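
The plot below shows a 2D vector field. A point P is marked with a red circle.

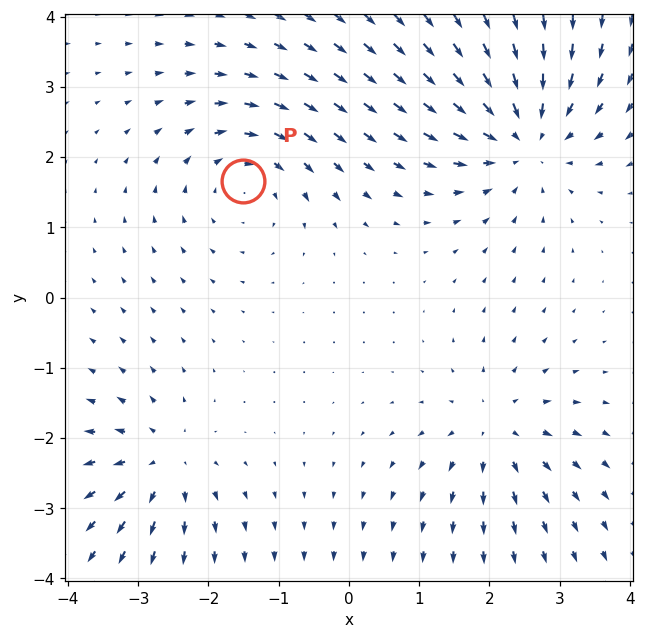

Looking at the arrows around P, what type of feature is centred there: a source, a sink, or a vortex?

vortex

At P (-1.5, 1.7) the arrows circulate clockwise. Divergence ≈0, curl about -3 — near-zero divergence with nonzero curl is a vortex.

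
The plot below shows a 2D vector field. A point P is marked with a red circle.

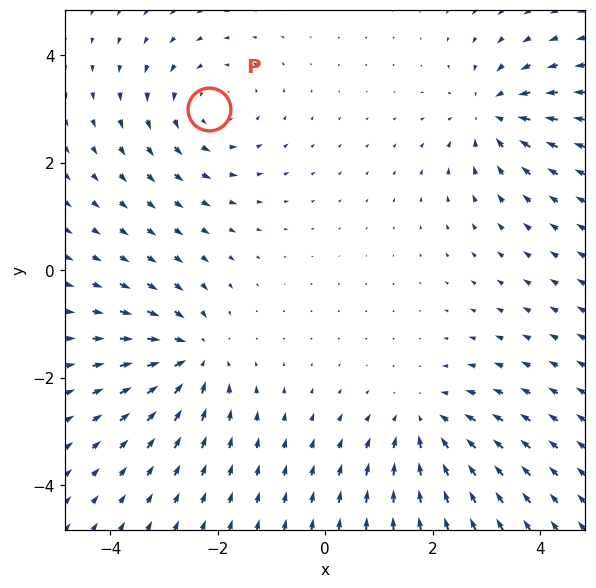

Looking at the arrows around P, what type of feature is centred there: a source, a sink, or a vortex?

At P (-2.2, 3.0) the arrows circulate counterclockwise. Divergence ≈0, curl about +3 — near-zero divergence with nonzero curl is a vortex.

vortex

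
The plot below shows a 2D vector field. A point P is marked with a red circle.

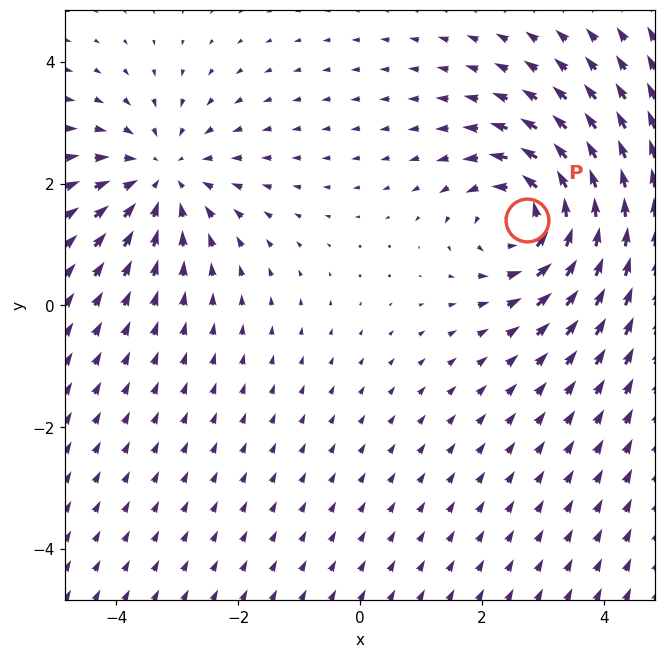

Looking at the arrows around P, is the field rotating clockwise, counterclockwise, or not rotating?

Near P at (2.7, 1.4) the arrows circulate counterclockwise. The curl (z-component) there is about +5; positive curl means counterclockwise rotation.

counterclockwise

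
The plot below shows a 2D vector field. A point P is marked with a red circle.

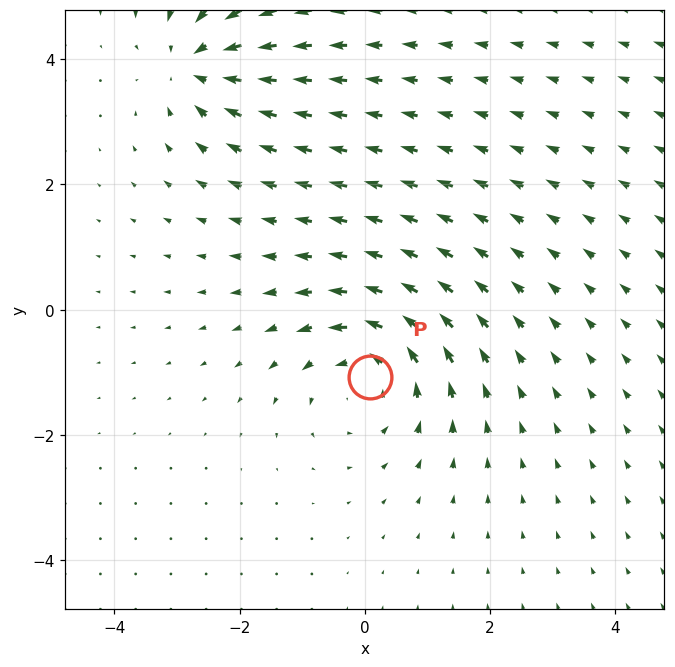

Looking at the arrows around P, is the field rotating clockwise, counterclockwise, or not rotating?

Near P at (0.1, -1.1) the arrows circulate counterclockwise. The curl (z-component) there is about +4; positive curl means counterclockwise rotation.

counterclockwise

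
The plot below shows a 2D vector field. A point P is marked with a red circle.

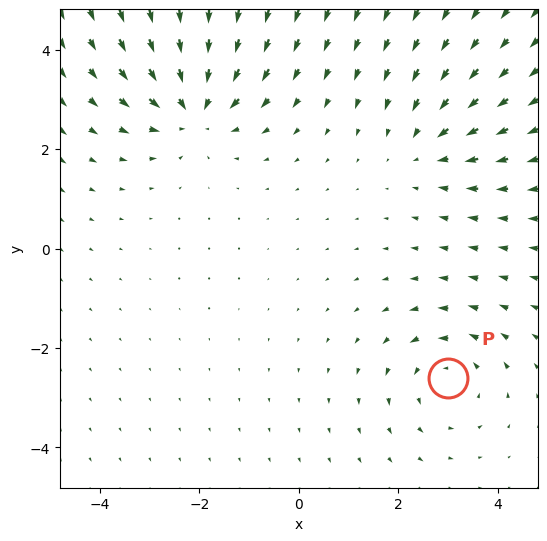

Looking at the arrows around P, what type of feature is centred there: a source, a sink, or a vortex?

vortex

At P (3.0, -2.6) the arrows circulate counterclockwise. Divergence ≈0, curl about +3 — near-zero divergence with nonzero curl is a vortex.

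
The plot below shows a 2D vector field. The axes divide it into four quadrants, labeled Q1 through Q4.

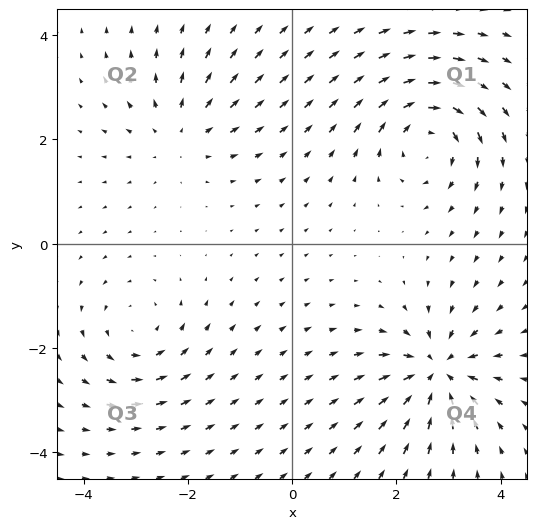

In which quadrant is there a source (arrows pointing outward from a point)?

The source sits at approximately (-2.2, 2.1), which lies in quadrant Q2. The divergence there is about +3, positive as expected for a source.

Q2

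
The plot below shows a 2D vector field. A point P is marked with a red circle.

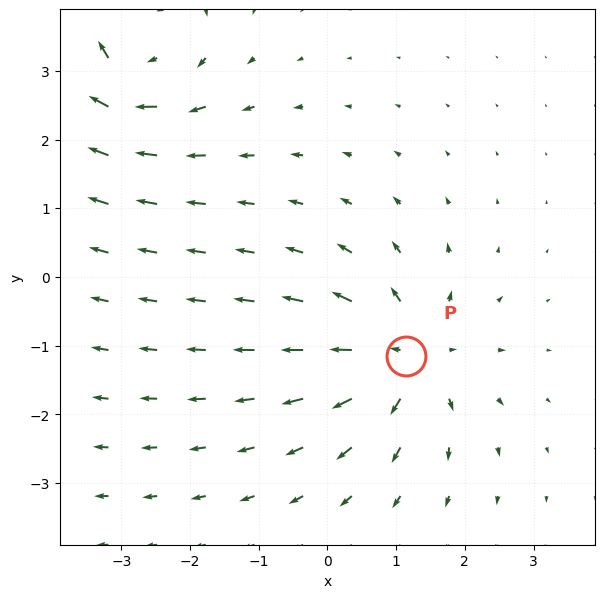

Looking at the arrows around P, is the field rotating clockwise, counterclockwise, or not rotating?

not rotating

Near P at (1.1, -1.2) the arrows show no circulation. The curl there is ≈0.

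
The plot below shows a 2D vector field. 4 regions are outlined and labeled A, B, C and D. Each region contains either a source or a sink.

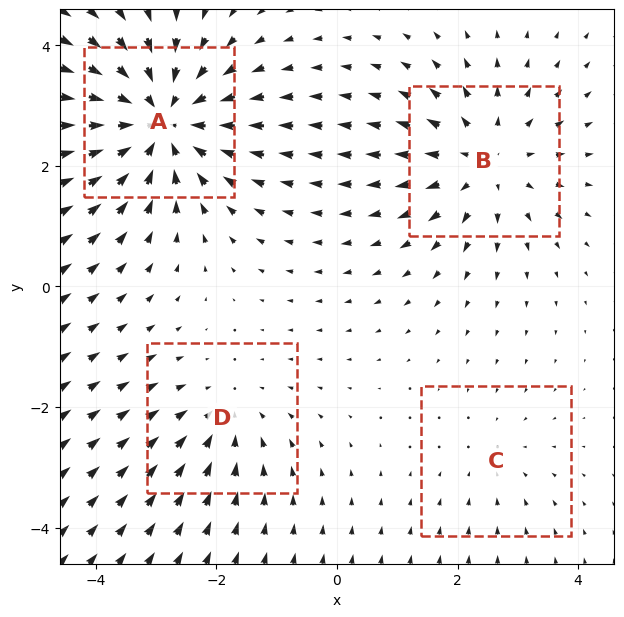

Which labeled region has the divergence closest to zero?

C

Divergence at each region's feature centre — A: about -6, B: about +4, C: about -2, D: about -3. Region C is closest to zero.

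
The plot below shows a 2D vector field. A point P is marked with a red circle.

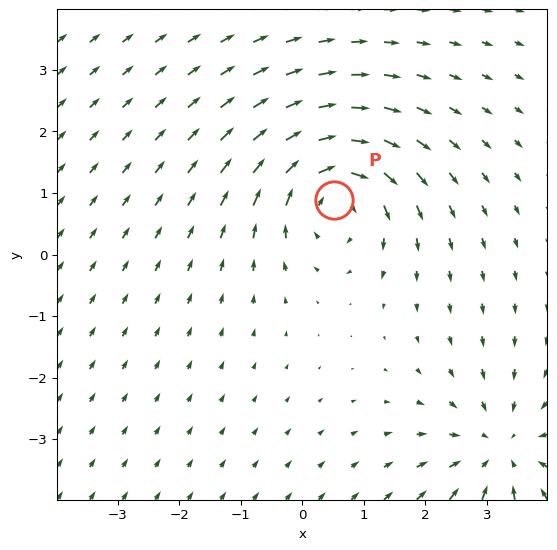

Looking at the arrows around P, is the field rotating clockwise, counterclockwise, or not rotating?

clockwise

Near P at (0.5, 0.9) the arrows circulate clockwise. The curl (z-component) there is about -5; negative curl means clockwise rotation.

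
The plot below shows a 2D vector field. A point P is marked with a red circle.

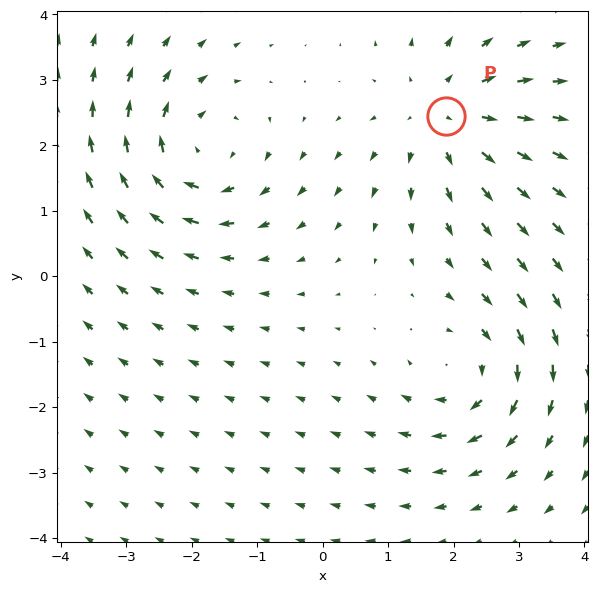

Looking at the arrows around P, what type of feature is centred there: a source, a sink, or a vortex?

source

At P (1.9, 2.5) the arrows spread outward. Divergence about +4, curl ≈0 — positive divergence with near-zero curl is a source.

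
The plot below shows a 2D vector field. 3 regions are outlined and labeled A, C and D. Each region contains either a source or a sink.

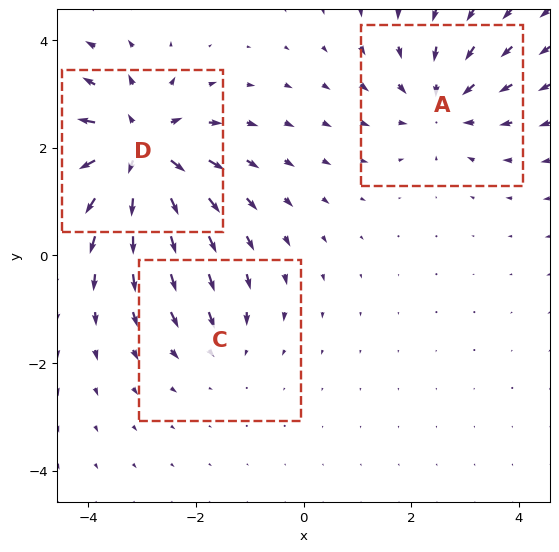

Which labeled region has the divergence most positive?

Divergence at each region's feature centre — A: about -3, C: about -2, D: about +5. Region D is most positive.

D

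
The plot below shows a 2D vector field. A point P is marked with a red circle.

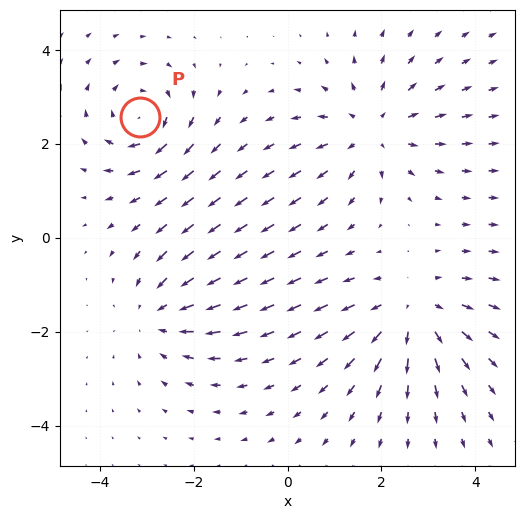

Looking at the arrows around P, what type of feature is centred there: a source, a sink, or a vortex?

At P (-3.1, 2.6) the arrows circulate clockwise. Divergence ≈0, curl about -5 — near-zero divergence with nonzero curl is a vortex.

vortex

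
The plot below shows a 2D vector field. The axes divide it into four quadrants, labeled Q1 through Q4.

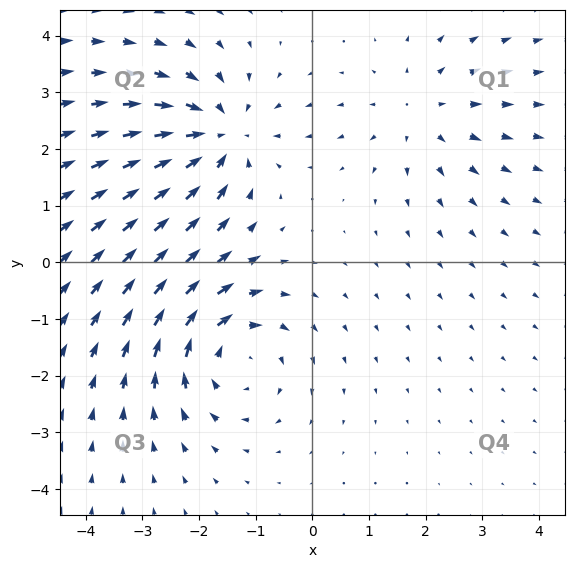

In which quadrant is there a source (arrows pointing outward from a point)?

Q1

The source sits at approximately (1.9, 2.6), which lies in quadrant Q1. The divergence there is about +2, positive as expected for a source.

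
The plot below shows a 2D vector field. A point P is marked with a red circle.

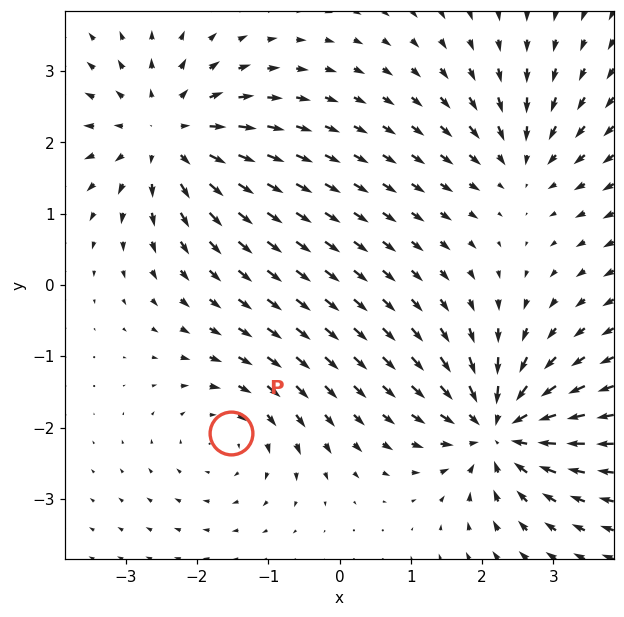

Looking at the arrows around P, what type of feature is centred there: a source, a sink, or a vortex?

vortex

At P (-1.5, -2.1) the arrows circulate clockwise. Divergence ≈0, curl about -3 — near-zero divergence with nonzero curl is a vortex.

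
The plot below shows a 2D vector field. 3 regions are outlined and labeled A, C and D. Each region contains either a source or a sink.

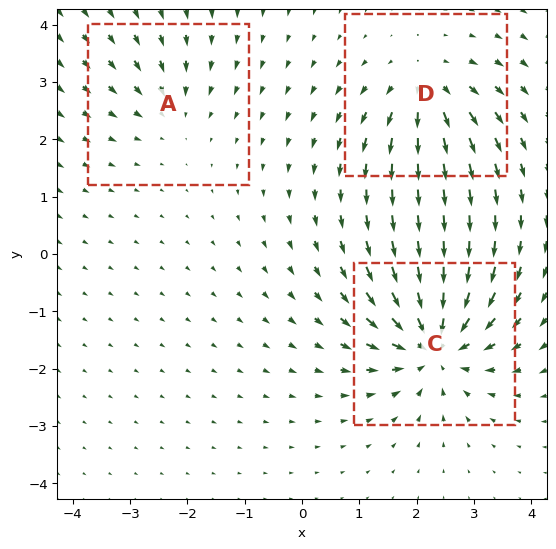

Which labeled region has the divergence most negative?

Divergence at each region's feature centre — A: about -2, C: about -6, D: about +4. Region C is most negative.

C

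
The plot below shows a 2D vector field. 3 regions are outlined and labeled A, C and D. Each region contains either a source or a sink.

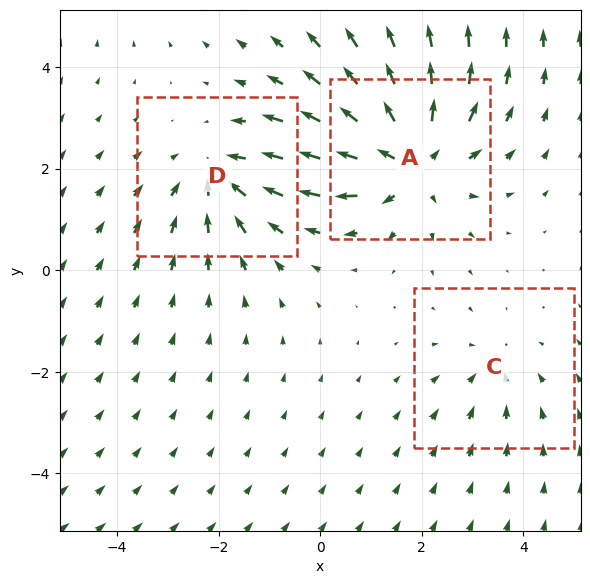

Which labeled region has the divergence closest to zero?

C

Divergence at each region's feature centre — A: about +4, C: about -2, D: about -3. Region C is closest to zero.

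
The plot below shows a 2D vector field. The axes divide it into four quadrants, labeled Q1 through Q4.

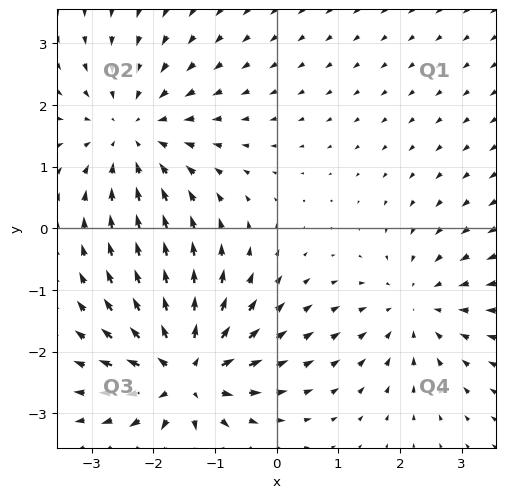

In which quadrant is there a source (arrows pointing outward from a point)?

The source sits at approximately (-1.5, -2.3), which lies in quadrant Q3. The divergence there is about +6, positive as expected for a source.

Q3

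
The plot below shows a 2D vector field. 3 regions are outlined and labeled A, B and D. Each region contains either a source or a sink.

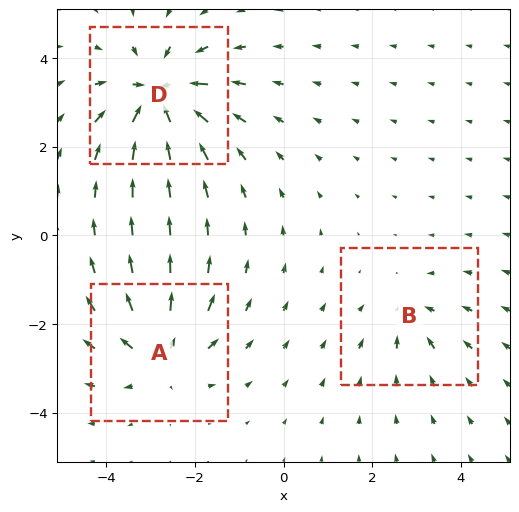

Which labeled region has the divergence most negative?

Divergence at each region's feature centre — A: about +4, B: about -2, D: about -5. Region D is most negative.

D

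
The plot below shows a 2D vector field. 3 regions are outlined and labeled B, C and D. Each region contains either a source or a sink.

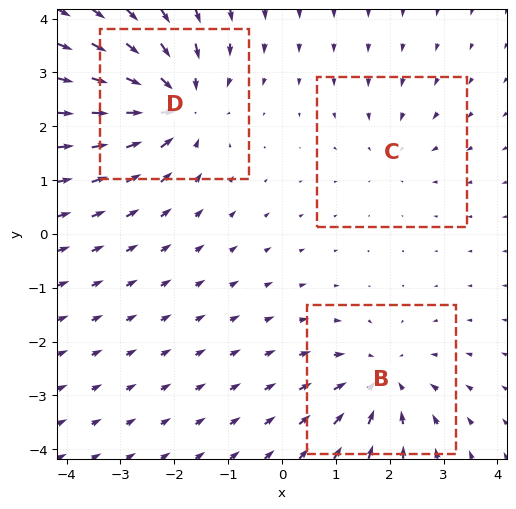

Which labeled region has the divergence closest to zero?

C

Divergence at each region's feature centre — B: about -3, C: about -2, D: about -5. Region C is closest to zero.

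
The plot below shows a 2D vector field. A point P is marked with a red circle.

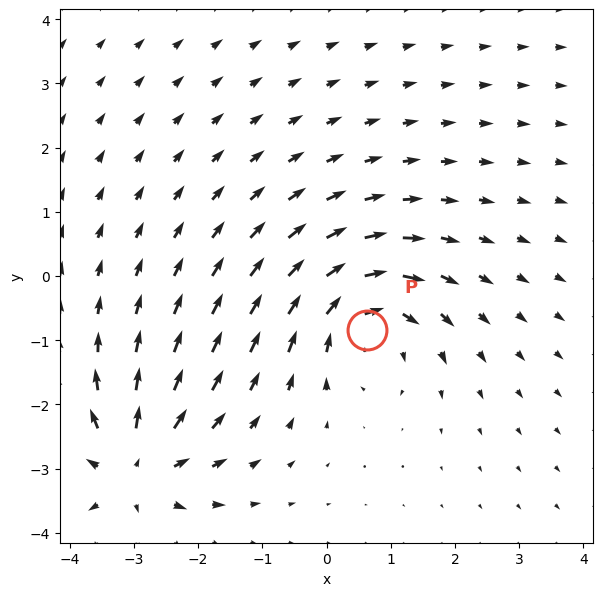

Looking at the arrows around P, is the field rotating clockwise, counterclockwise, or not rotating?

clockwise

Near P at (0.6, -0.8) the arrows circulate clockwise. The curl (z-component) there is about -4; negative curl means clockwise rotation.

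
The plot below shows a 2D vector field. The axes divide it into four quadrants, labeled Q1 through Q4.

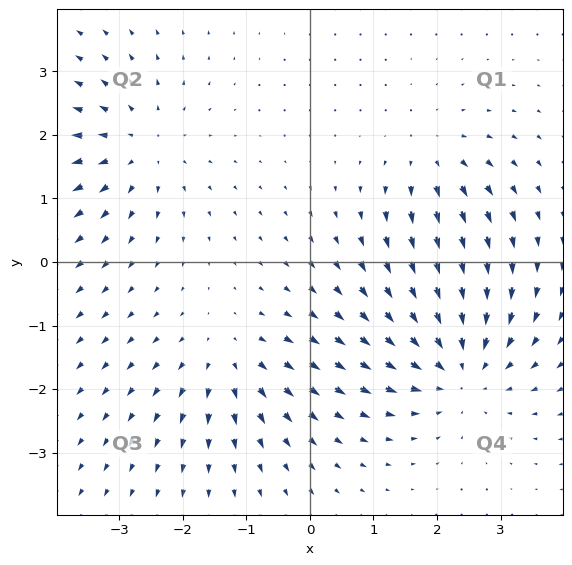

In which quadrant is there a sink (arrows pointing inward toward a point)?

Q4

The sink sits at approximately (2.3, -1.7), which lies in quadrant Q4. The divergence there is about -5, negative as expected for a sink.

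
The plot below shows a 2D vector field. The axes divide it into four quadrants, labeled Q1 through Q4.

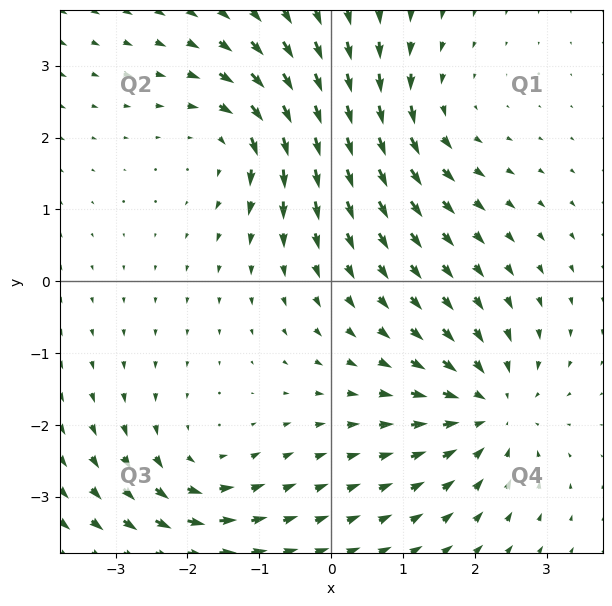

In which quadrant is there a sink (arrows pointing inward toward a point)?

The sink sits at approximately (2.2, -1.8), which lies in quadrant Q4. The divergence there is about -5, negative as expected for a sink.

Q4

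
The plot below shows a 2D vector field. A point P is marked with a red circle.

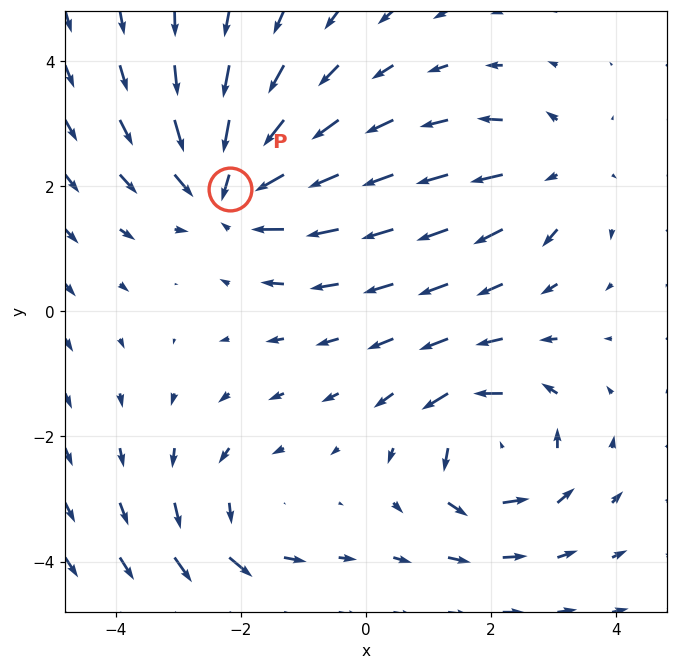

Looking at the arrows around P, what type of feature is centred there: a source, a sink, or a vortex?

At P (-2.2, 2.0) the arrows converge inward. Divergence about -4, curl ≈0 — negative divergence with near-zero curl is a sink.

sink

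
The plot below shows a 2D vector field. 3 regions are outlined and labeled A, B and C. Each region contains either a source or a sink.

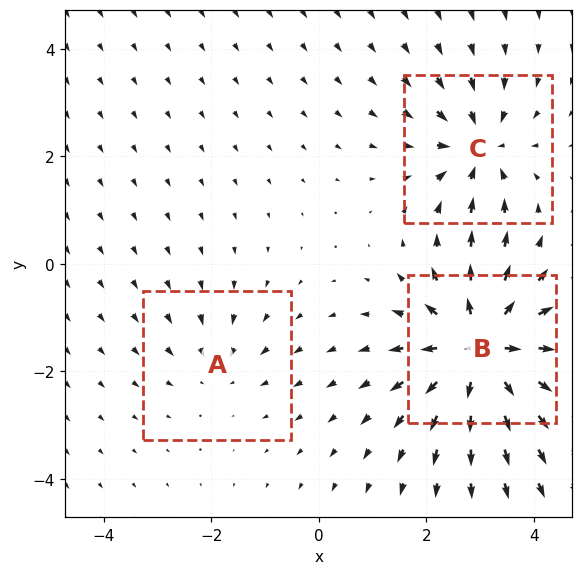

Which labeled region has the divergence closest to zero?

A

Divergence at each region's feature centre — A: about -2, B: about +6, C: about -4. Region A is closest to zero.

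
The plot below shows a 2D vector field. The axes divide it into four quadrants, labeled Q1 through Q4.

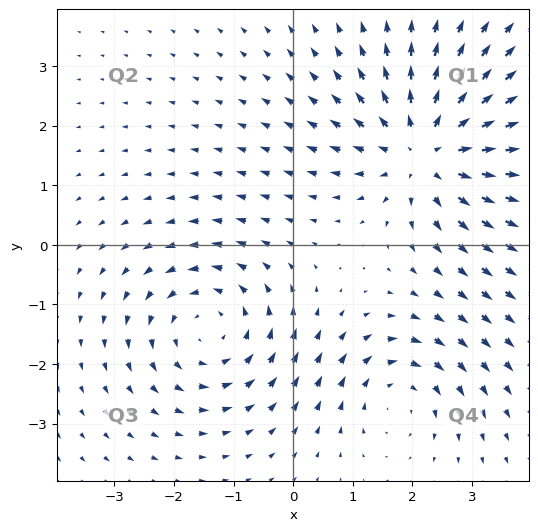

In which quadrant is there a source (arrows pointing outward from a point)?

Q1

The source sits at approximately (2.2, 1.6), which lies in quadrant Q1. The divergence there is about +4, positive as expected for a source.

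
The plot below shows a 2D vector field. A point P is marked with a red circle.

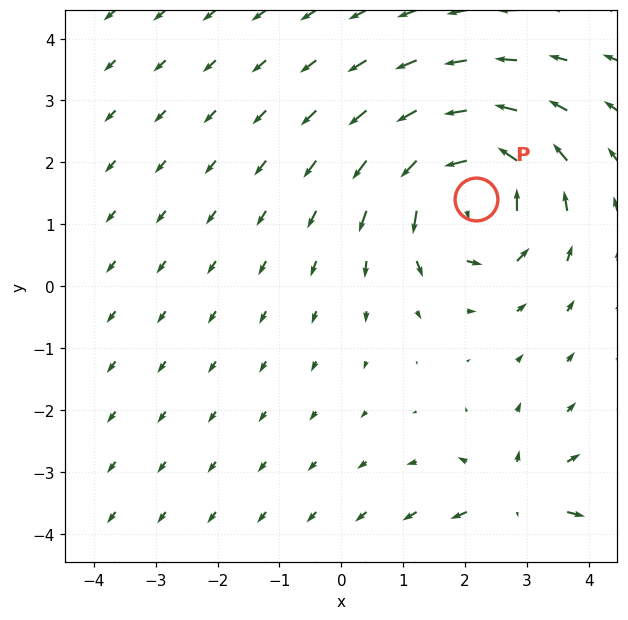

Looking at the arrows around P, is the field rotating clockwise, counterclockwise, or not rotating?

counterclockwise

Near P at (2.2, 1.4) the arrows circulate counterclockwise. The curl (z-component) there is about +6; positive curl means counterclockwise rotation.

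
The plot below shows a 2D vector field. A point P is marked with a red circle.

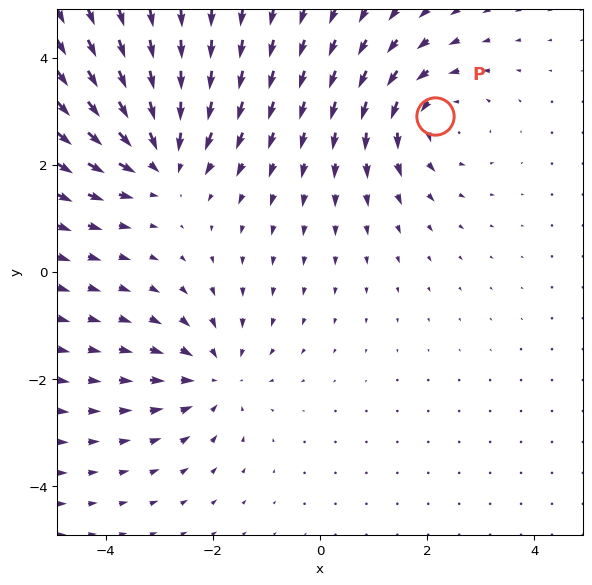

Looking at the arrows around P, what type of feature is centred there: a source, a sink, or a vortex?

At P (2.2, 2.9) the arrows circulate counterclockwise. Divergence ≈0, curl about +4 — near-zero divergence with nonzero curl is a vortex.

vortex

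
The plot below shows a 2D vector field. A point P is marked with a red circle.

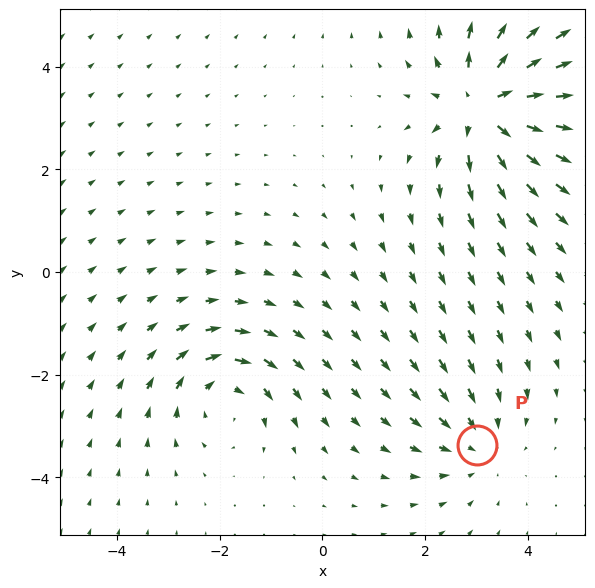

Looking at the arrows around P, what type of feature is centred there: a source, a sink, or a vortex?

sink

At P (3.0, -3.4) the arrows converge inward. Divergence about -2, curl ≈0 — negative divergence with near-zero curl is a sink.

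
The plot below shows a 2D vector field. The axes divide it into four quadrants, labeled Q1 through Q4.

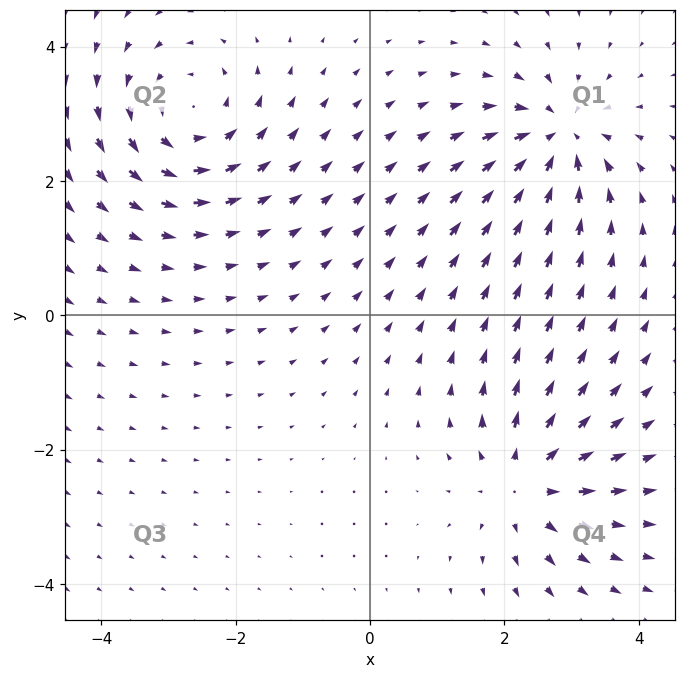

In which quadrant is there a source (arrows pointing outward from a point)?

Q4

The source sits at approximately (2.3, -2.5), which lies in quadrant Q4. The divergence there is about +5, positive as expected for a source.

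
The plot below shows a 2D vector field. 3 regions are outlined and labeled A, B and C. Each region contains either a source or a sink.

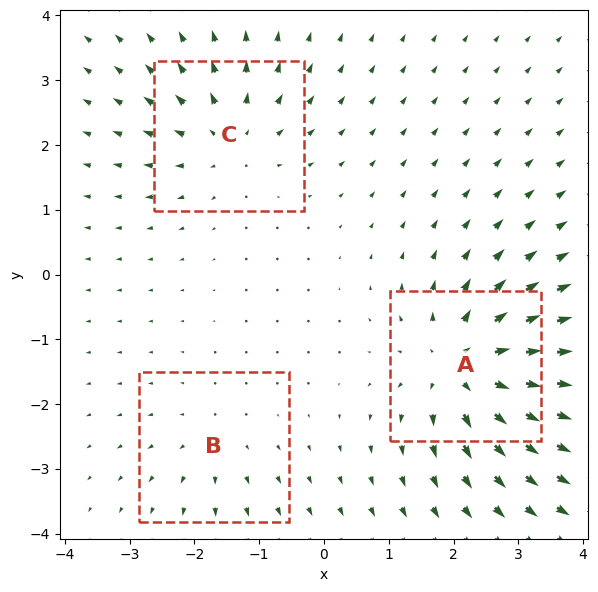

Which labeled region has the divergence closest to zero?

B

Divergence at each region's feature centre — A: about +6, B: about +2, C: about +4. Region B is closest to zero.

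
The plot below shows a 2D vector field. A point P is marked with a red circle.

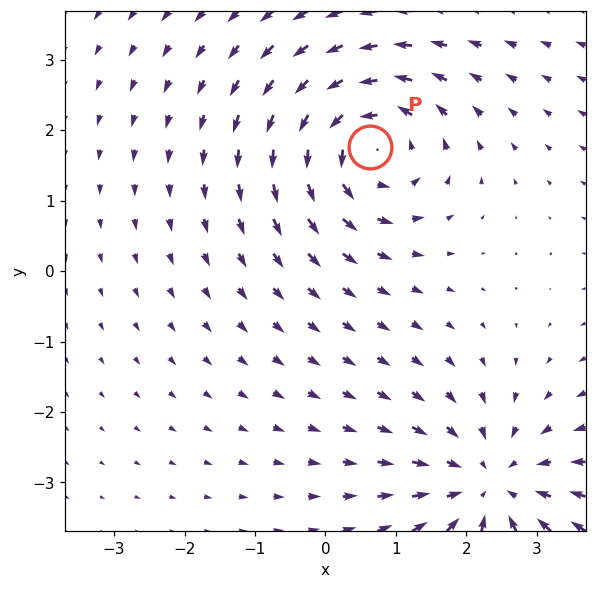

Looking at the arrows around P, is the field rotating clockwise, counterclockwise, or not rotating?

counterclockwise

Near P at (0.6, 1.8) the arrows circulate counterclockwise. The curl (z-component) there is about +5; positive curl means counterclockwise rotation.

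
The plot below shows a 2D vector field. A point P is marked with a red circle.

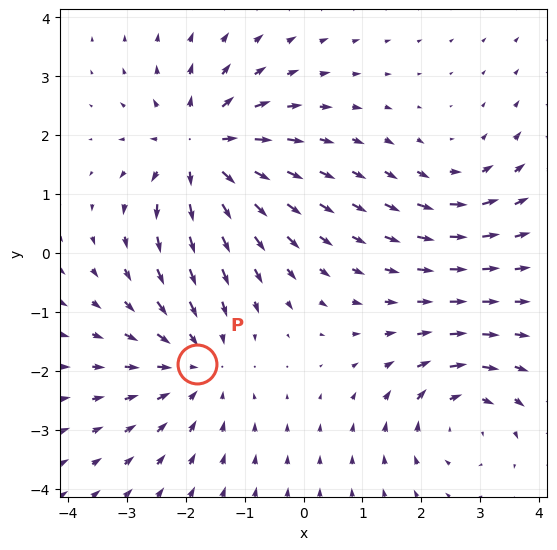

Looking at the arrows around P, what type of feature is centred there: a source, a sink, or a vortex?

At P (-1.8, -1.9) the arrows converge inward. Divergence about -3, curl ≈0 — negative divergence with near-zero curl is a sink.

sink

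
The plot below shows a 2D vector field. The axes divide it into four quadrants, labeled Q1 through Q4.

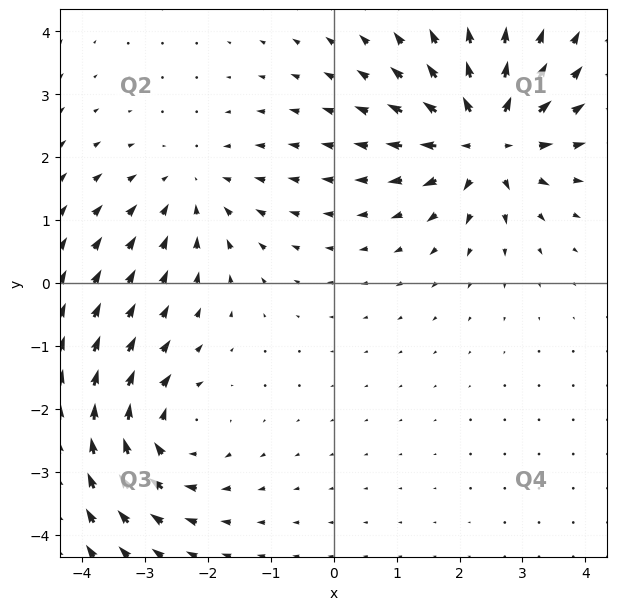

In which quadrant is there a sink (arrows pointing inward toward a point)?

Q2

The sink sits at approximately (-2.3, 1.5), which lies in quadrant Q2. The divergence there is about -3, negative as expected for a sink.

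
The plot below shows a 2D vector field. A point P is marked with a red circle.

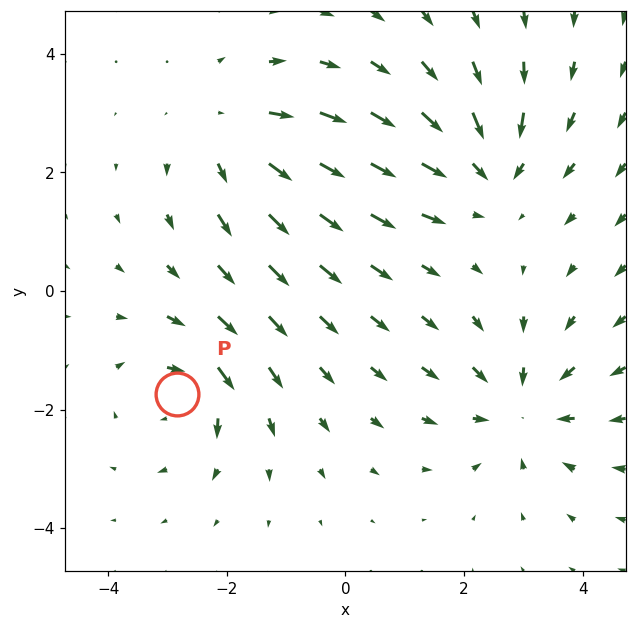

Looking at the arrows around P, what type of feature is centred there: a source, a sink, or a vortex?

At P (-2.8, -1.7) the arrows circulate clockwise. Divergence ≈0, curl about -5 — near-zero divergence with nonzero curl is a vortex.

vortex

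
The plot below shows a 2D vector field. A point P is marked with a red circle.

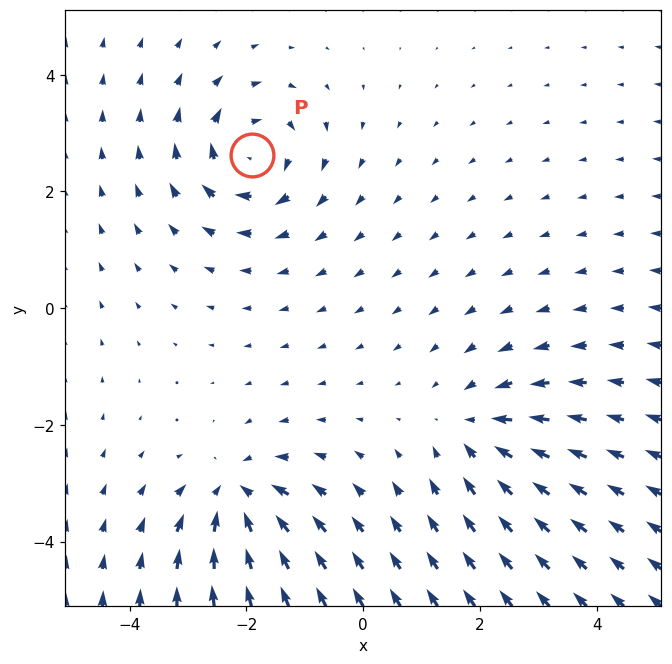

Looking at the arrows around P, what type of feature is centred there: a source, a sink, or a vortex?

vortex

At P (-1.9, 2.6) the arrows circulate clockwise. Divergence ≈0, curl about -4 — near-zero divergence with nonzero curl is a vortex.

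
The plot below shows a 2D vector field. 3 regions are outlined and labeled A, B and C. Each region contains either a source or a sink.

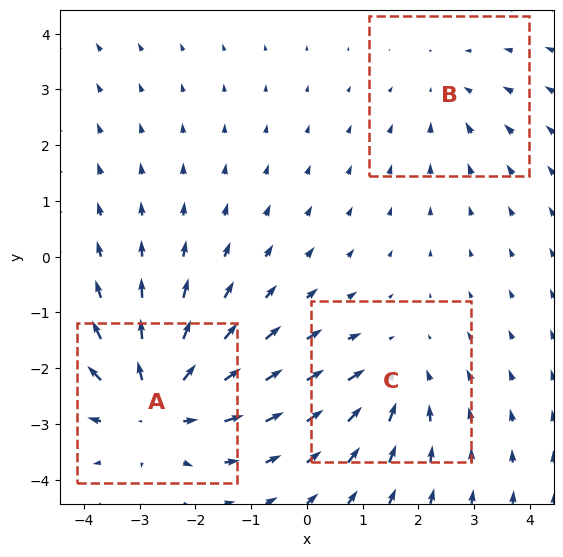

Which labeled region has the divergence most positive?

A

Divergence at each region's feature centre — A: about +4, B: about -2, C: about -3. Region A is most positive.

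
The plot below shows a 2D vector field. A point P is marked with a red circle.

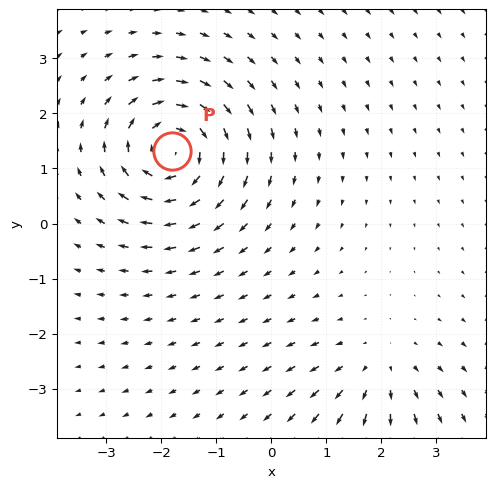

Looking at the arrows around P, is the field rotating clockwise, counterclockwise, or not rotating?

Near P at (-1.8, 1.3) the arrows circulate clockwise. The curl (z-component) there is about -6; negative curl means clockwise rotation.

clockwise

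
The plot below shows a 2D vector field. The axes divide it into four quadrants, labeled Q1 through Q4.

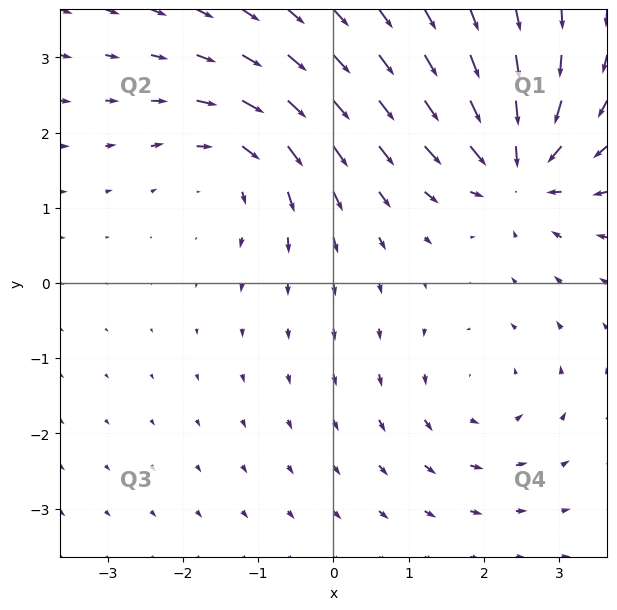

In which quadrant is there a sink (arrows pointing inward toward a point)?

The sink sits at approximately (2.4, 1.5), which lies in quadrant Q1. The divergence there is about -6, negative as expected for a sink.

Q1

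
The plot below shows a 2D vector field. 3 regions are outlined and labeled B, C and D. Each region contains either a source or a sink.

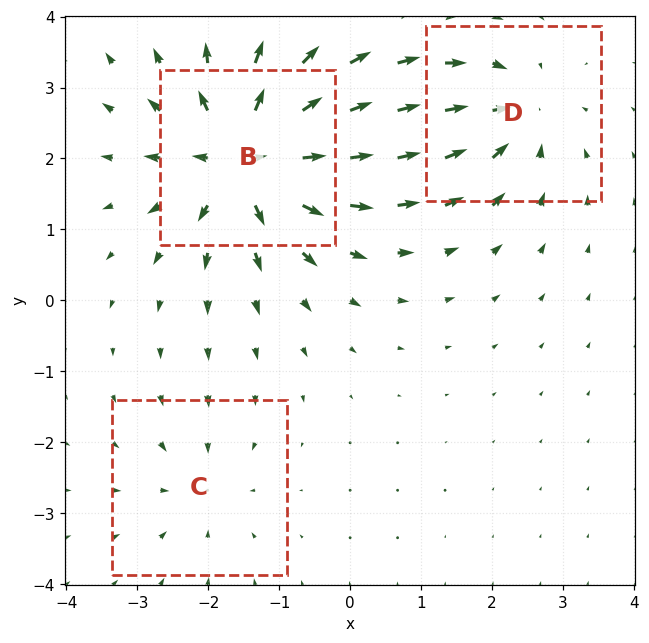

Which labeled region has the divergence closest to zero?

C

Divergence at each region's feature centre — B: about +6, C: about -2, D: about -4. Region C is closest to zero.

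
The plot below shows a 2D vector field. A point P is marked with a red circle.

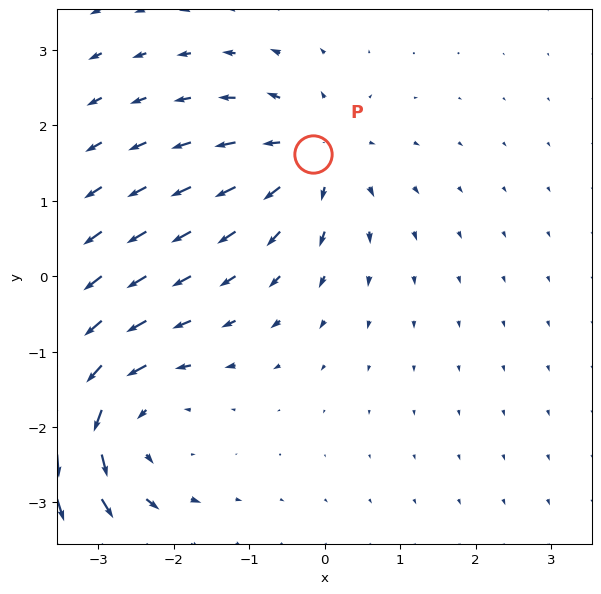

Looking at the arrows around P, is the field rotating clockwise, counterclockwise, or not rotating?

Near P at (-0.2, 1.6) the arrows show no circulation. The curl there is ≈0.

not rotating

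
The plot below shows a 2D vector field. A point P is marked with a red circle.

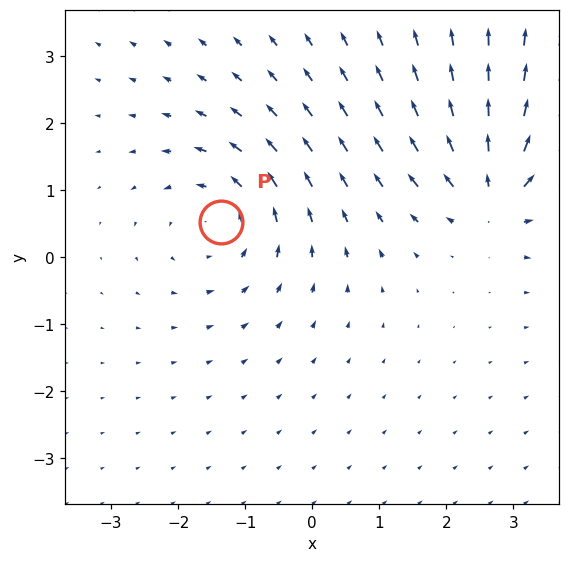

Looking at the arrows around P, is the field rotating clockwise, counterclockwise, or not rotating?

Near P at (-1.4, 0.5) the arrows circulate counterclockwise. The curl (z-component) there is about +3; positive curl means counterclockwise rotation.

counterclockwise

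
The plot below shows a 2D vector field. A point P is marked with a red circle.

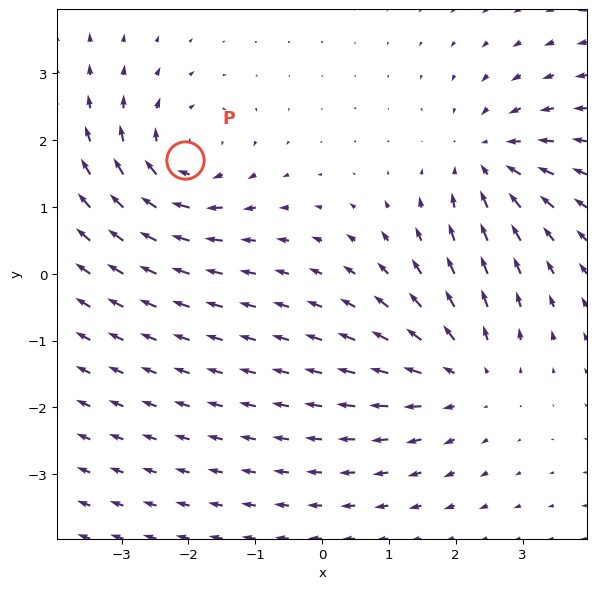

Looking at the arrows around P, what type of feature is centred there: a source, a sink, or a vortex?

vortex

At P (-2.1, 1.7) the arrows circulate clockwise. Divergence ≈0, curl about -4 — near-zero divergence with nonzero curl is a vortex.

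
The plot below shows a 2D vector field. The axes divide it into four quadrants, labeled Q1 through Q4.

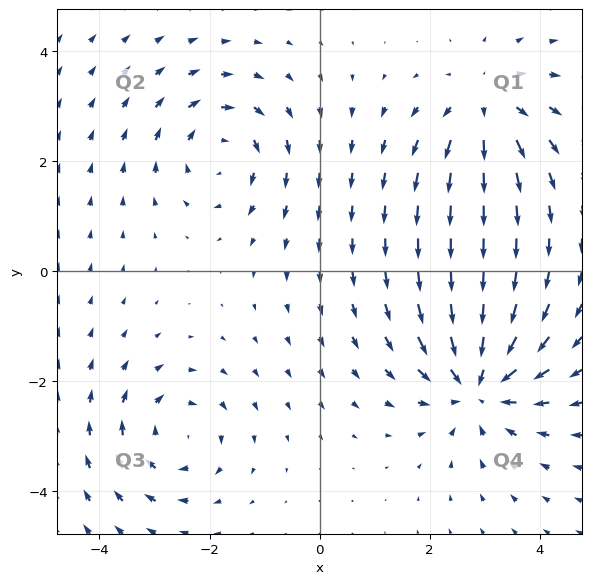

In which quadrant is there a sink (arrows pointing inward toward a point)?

The sink sits at approximately (2.9, -2.1), which lies in quadrant Q4. The divergence there is about -5, negative as expected for a sink.

Q4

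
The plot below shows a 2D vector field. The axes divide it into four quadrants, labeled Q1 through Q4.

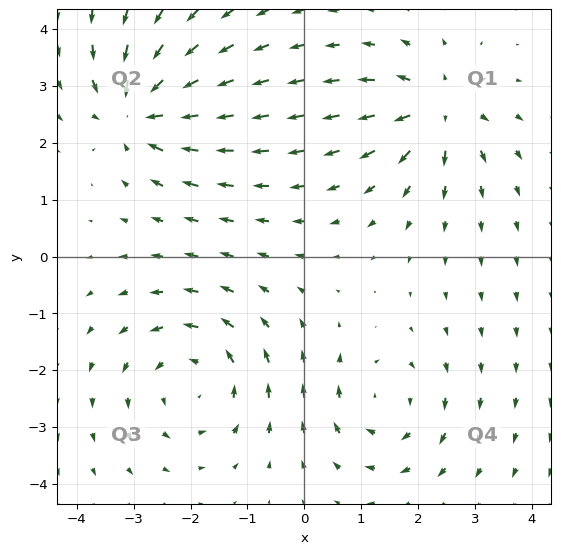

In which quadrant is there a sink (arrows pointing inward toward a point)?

Q2

The sink sits at approximately (-2.9, 2.6), which lies in quadrant Q2. The divergence there is about -6, negative as expected for a sink.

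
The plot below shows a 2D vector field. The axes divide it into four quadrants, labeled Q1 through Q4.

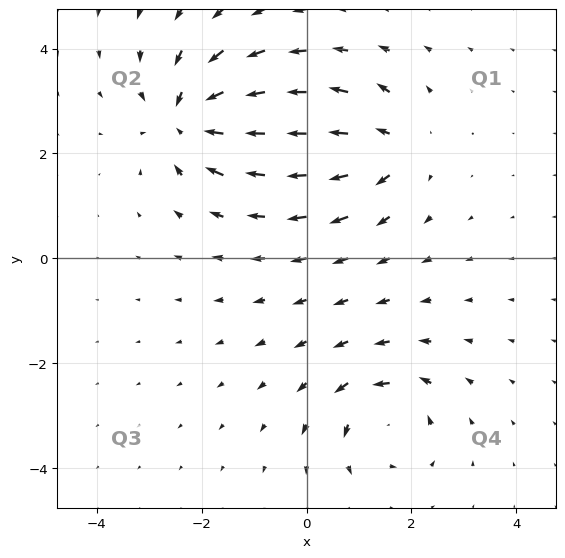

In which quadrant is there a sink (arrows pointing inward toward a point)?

Q2

The sink sits at approximately (-2.2, 2.7), which lies in quadrant Q2. The divergence there is about -5, negative as expected for a sink.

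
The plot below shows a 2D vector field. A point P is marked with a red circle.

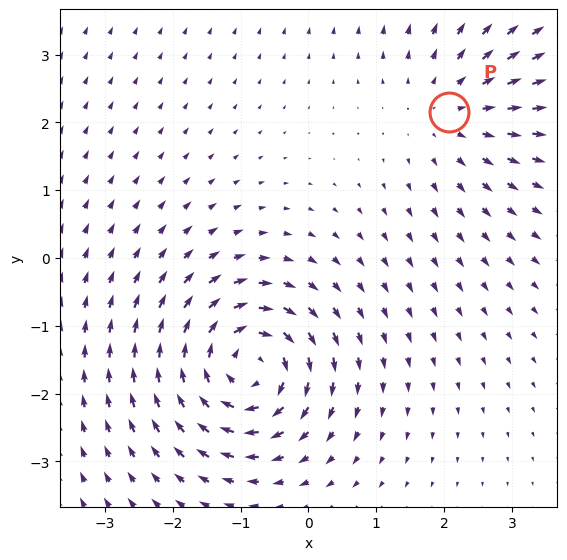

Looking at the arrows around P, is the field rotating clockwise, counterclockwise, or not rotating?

not rotating

Near P at (2.1, 2.2) the arrows show no circulation. The curl there is ≈0.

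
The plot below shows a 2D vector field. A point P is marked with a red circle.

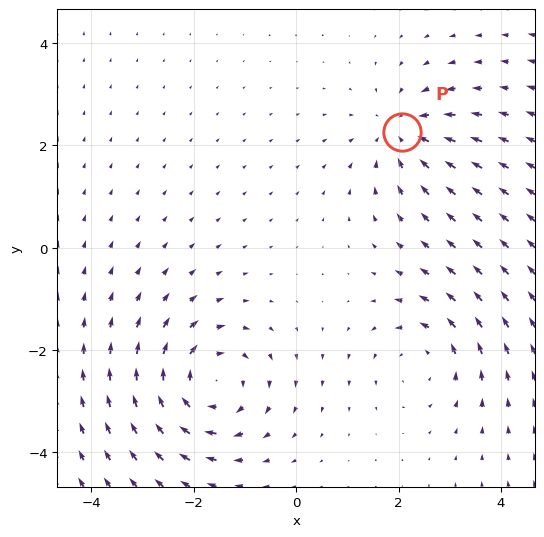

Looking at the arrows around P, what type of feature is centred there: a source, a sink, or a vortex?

sink

At P (2.1, 2.3) the arrows converge inward. Divergence about -3, curl ≈0 — negative divergence with near-zero curl is a sink.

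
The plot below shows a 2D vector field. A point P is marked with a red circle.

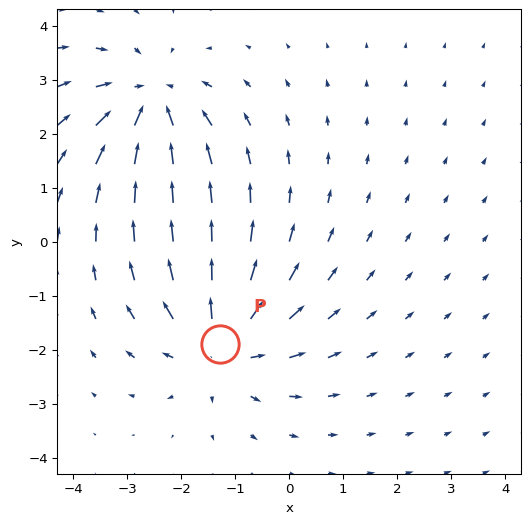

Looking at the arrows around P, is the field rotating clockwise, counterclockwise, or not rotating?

not rotating

Near P at (-1.3, -1.9) the arrows show no circulation. The curl there is ≈0.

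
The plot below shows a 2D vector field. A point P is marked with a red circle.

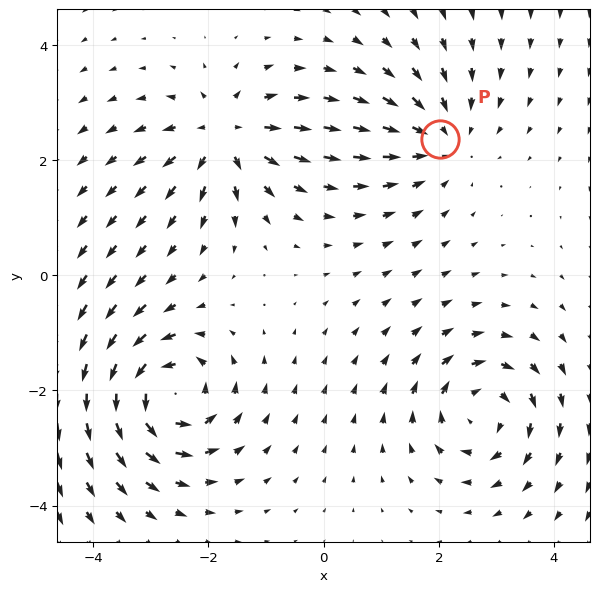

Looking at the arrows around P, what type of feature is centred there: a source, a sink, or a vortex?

sink

At P (2.0, 2.4) the arrows converge inward. Divergence about -3, curl ≈0 — negative divergence with near-zero curl is a sink.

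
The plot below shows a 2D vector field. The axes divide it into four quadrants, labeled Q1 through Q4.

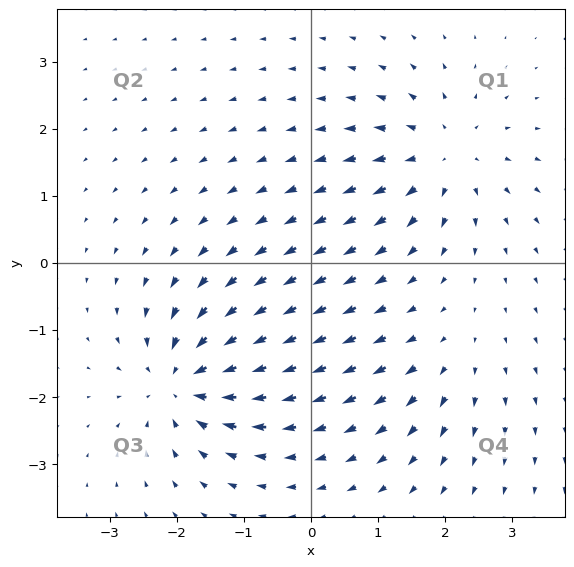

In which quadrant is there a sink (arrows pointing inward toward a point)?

The sink sits at approximately (-1.9, -1.8), which lies in quadrant Q3. The divergence there is about -6, negative as expected for a sink.

Q3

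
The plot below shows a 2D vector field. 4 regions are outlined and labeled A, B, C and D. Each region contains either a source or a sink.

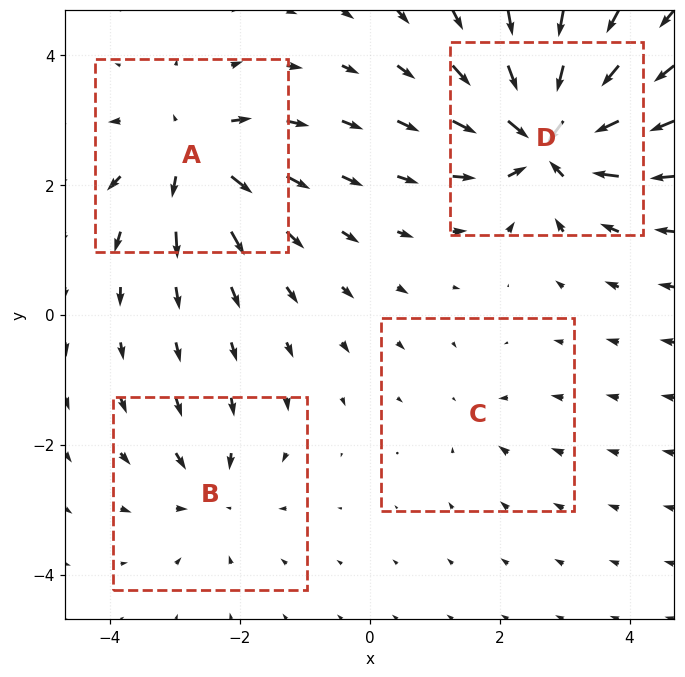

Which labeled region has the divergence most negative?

Divergence at each region's feature centre — A: about +6, B: about -4, C: about -3, D: about -9. Region D is most negative.

D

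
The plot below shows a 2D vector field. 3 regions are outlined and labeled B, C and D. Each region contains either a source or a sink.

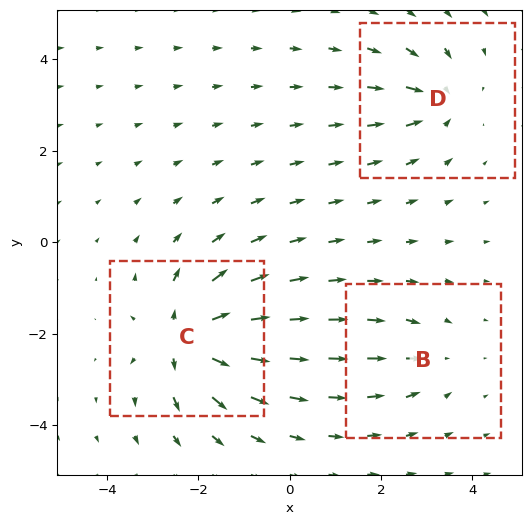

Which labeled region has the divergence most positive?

C

Divergence at each region's feature centre — B: about -3, C: about +6, D: about -4. Region C is most positive.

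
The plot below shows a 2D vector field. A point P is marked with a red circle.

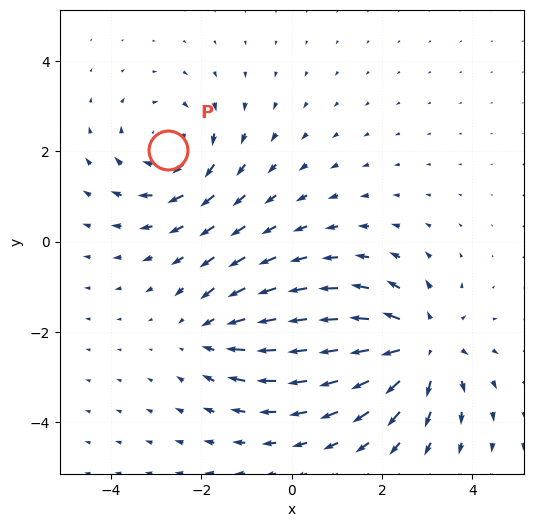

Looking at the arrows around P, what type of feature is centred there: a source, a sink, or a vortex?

At P (-2.7, 2.0) the arrows circulate clockwise. Divergence ≈0, curl about -4 — near-zero divergence with nonzero curl is a vortex.

vortex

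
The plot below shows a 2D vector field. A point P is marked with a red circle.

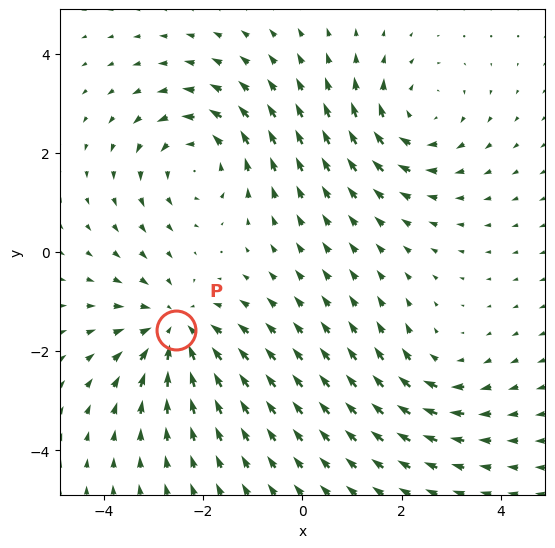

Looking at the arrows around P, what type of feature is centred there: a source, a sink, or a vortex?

At P (-2.6, -1.6) the arrows converge inward. Divergence about -4, curl ≈0 — negative divergence with near-zero curl is a sink.

sink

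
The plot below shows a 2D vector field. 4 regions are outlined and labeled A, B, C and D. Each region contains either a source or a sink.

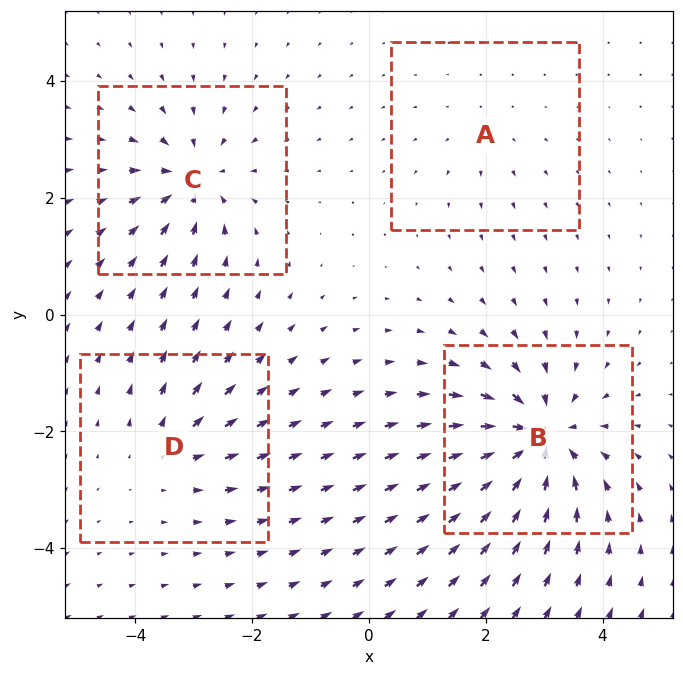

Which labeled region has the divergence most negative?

B

Divergence at each region's feature centre — A: about +2, B: about -8, C: about -6, D: about +3. Region B is most negative.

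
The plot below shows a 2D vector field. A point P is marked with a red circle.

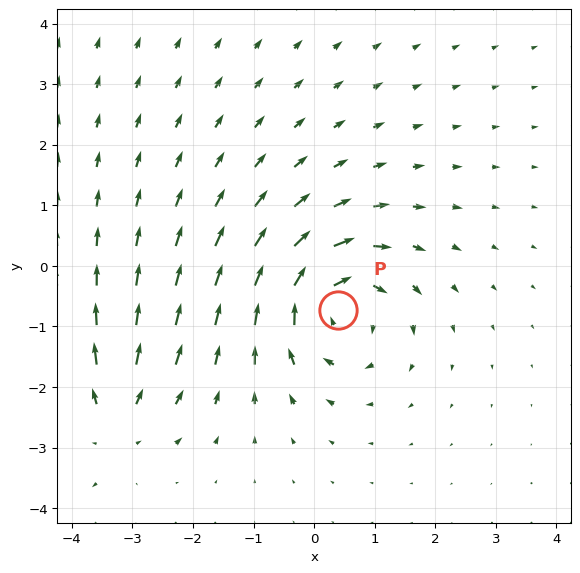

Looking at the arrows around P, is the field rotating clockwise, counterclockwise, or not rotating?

Near P at (0.4, -0.7) the arrows circulate clockwise. The curl (z-component) there is about -6; negative curl means clockwise rotation.

clockwise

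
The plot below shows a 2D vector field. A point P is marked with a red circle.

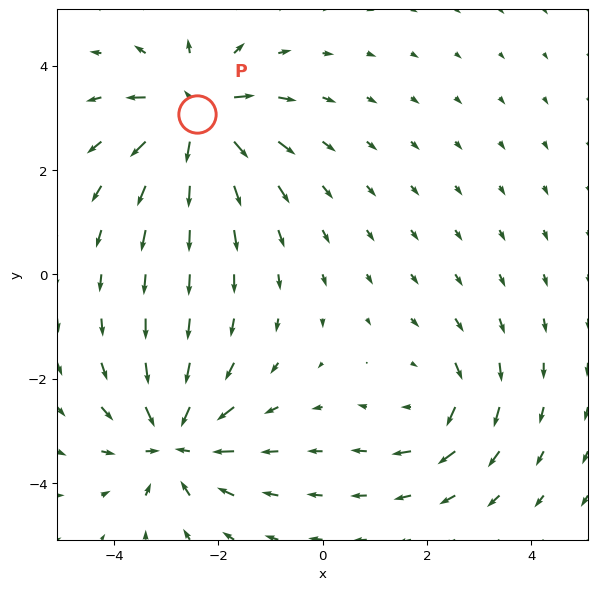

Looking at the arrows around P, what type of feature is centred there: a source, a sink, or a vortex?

At P (-2.4, 3.1) the arrows spread outward. Divergence about +6, curl ≈0 — positive divergence with near-zero curl is a source.

source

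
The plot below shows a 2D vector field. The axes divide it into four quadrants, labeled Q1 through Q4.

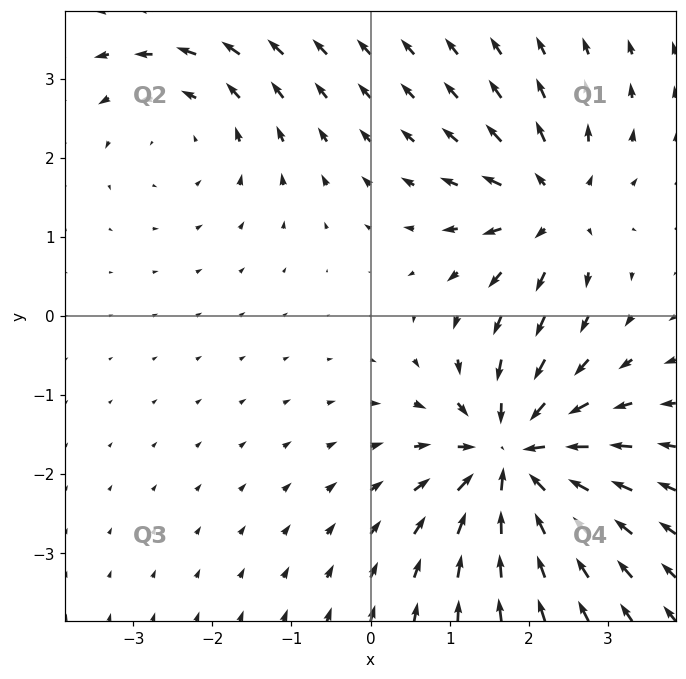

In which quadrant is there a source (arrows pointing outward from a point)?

The source sits at approximately (2.3, 1.4), which lies in quadrant Q1. The divergence there is about +4, positive as expected for a source.

Q1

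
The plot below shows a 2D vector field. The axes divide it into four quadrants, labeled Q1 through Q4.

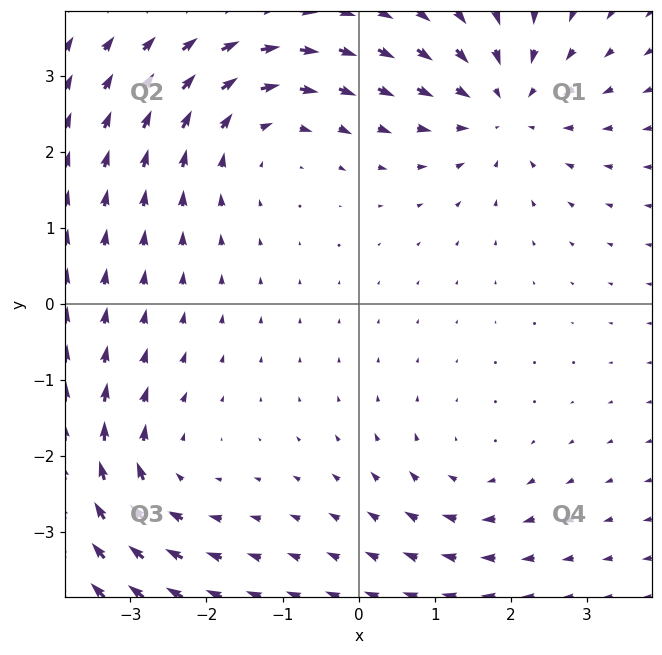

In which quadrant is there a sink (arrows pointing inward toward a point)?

The sink sits at approximately (1.9, 2.6), which lies in quadrant Q1. The divergence there is about -5, negative as expected for a sink.

Q1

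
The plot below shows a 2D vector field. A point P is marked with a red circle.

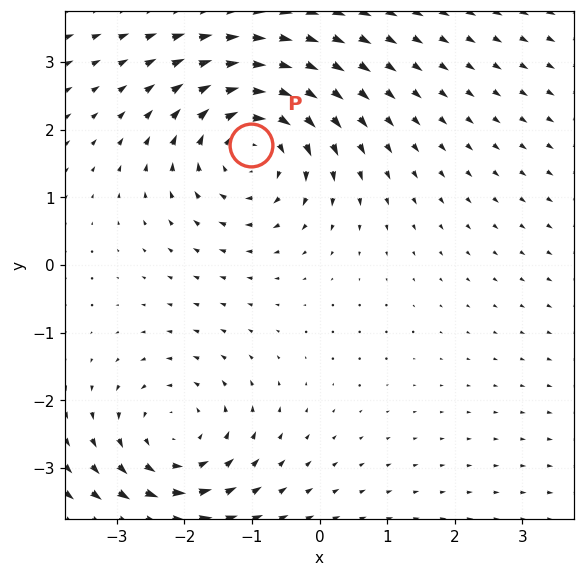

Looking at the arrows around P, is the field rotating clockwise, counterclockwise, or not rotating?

clockwise

Near P at (-1.0, 1.8) the arrows circulate clockwise. The curl (z-component) there is about -4; negative curl means clockwise rotation.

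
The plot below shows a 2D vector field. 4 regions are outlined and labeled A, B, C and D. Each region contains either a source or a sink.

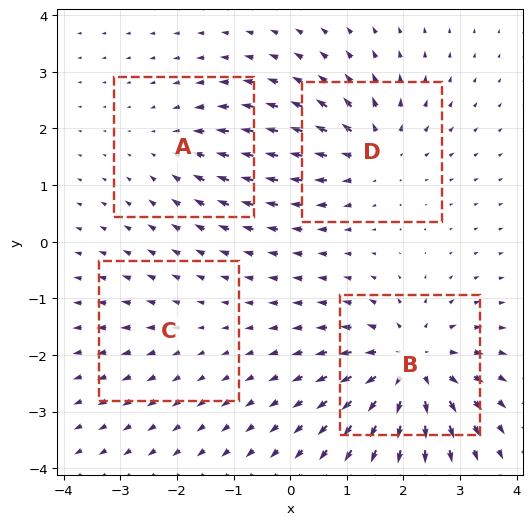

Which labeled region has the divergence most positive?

Divergence at each region's feature centre — A: about -3, B: about +8, C: about +2, D: about +6. Region B is most positive.

B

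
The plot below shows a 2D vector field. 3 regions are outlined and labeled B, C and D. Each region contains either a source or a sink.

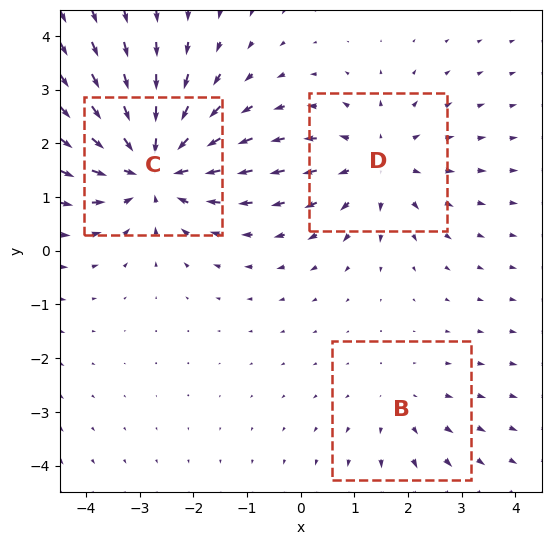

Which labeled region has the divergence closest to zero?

B

Divergence at each region's feature centre — B: about +2, C: about -5, D: about +3. Region B is closest to zero.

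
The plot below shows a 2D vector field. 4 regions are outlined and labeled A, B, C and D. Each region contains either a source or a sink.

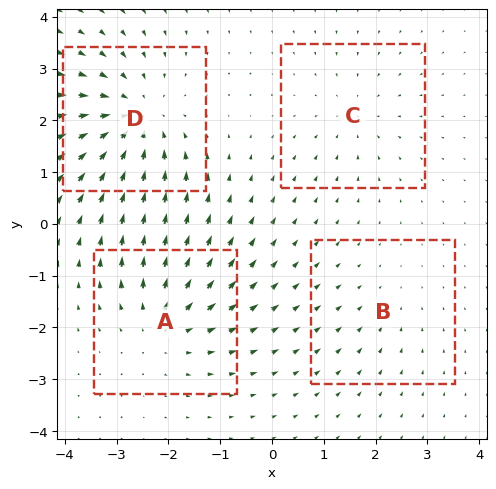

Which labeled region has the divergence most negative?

Divergence at each region's feature centre — A: about +4, B: about -2, C: about -3, D: about -6. Region D is most negative.

D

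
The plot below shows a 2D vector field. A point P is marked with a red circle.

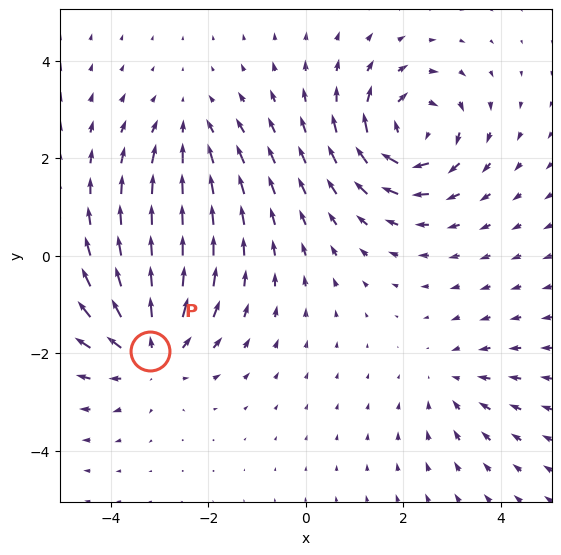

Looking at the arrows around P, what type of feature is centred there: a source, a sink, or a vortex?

At P (-3.2, -2.0) the arrows spread outward. Divergence about +4, curl ≈0 — positive divergence with near-zero curl is a source.

source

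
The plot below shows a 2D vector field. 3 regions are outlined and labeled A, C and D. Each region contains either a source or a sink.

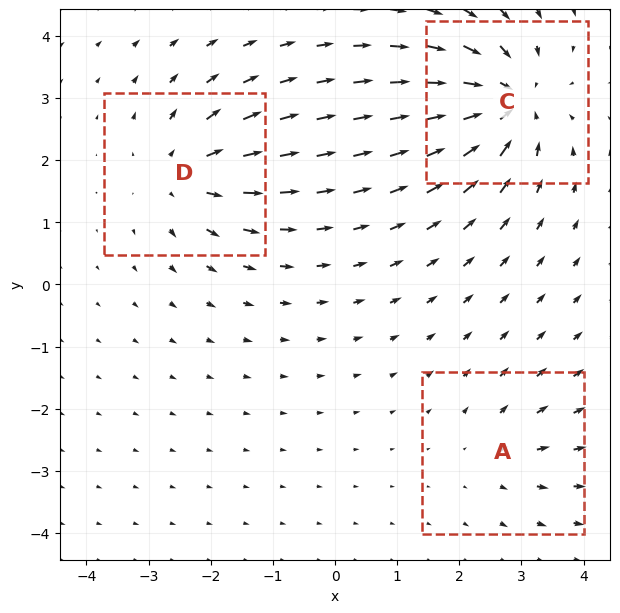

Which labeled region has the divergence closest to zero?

Divergence at each region's feature centre — A: about +2, C: about -6, D: about +4. Region A is closest to zero.

A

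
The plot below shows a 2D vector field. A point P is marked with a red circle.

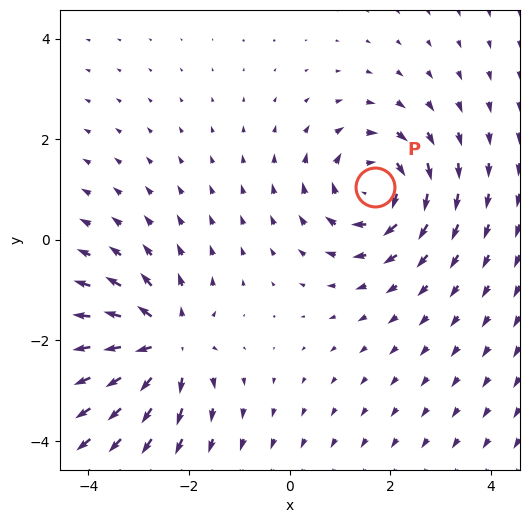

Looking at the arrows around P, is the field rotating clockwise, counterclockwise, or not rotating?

clockwise

Near P at (1.7, 1.0) the arrows circulate clockwise. The curl (z-component) there is about -3; negative curl means clockwise rotation.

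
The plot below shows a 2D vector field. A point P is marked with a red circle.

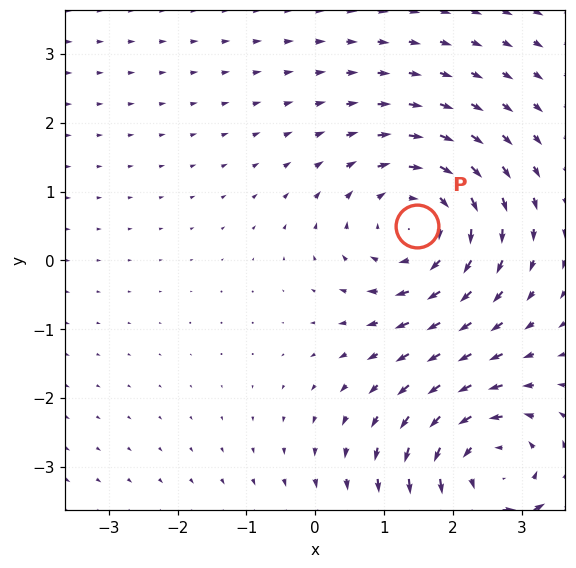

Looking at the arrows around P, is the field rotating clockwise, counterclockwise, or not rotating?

clockwise

Near P at (1.5, 0.5) the arrows circulate clockwise. The curl (z-component) there is about -3; negative curl means clockwise rotation.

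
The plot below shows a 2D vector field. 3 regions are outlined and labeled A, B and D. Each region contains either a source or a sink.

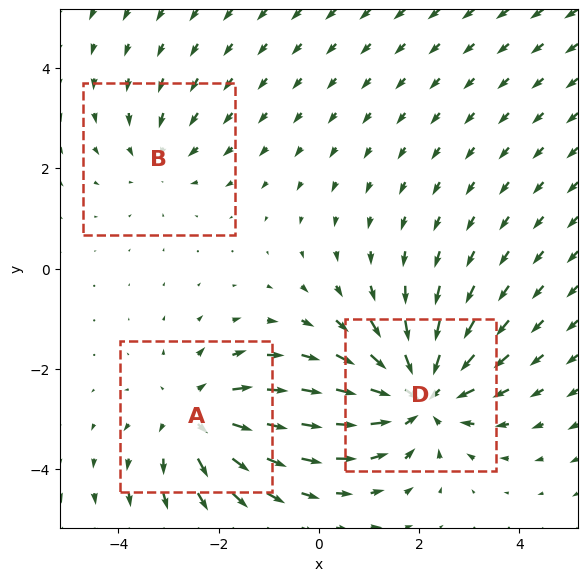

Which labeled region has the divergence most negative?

D

Divergence at each region's feature centre — A: about +3, B: about -2, D: about -4. Region D is most negative.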